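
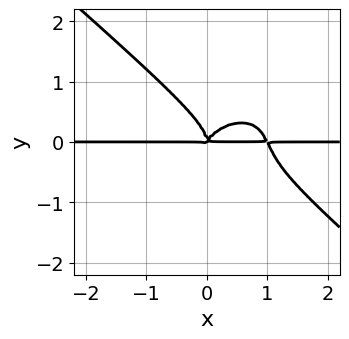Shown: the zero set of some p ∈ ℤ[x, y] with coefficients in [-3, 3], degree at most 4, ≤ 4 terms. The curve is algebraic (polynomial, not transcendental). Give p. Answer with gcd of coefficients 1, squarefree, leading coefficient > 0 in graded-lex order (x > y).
The degree is 4 — no degree-3 curve has this shape.
Reading off the gridlines: the visible x-axis segment lies entirely on the curve.
Assembling these constraints gives the stated polynomial.

2*x^3*y + 3*y^4 - 2*x^2*y + x*y^2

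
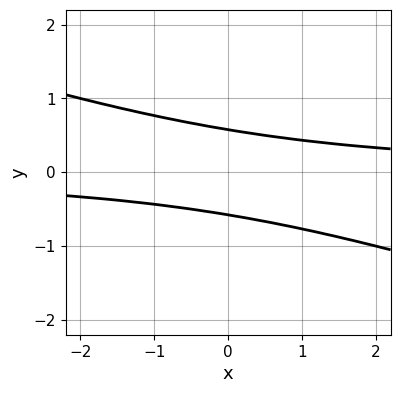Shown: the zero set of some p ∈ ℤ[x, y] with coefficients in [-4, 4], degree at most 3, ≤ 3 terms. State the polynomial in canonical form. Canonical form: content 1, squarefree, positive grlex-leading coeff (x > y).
x*y + 3*y^2 - 1

First, degree: a generic line meets the curve in up to 2 points, so deg p = 2.
Next, reading off the gridlines: no x-intercept at any integer in the box.
Finally, assembling these constraints gives the stated polynomial.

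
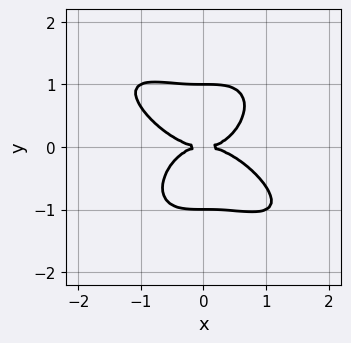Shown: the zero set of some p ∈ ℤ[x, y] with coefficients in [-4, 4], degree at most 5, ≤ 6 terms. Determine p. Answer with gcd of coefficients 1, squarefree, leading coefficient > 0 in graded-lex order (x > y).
2*x^4 + 2*x^3*y + 3*y^4 - 3*y^2

deg p = 4. No degree-3 curve has this shape.
From the axis intercepts and sections: among the integer gridlines, it crosses the y-axis at y ∈ {-1, 0, 1}; it meets the x-axis at x = 0 (among the integer gridlines).
These observations pin down the coefficients.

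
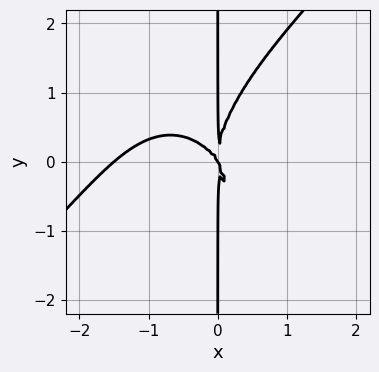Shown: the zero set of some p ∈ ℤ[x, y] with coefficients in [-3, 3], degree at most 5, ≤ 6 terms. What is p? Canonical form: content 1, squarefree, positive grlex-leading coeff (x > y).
First, deg p = 4. A generic line meets the curve in up to 4 points.
Then, from the axis intercepts and sections: the visible y-axis segment lies entirely on the curve; one x-axis crossing is at x = 0.
Finally, the integer polynomial consistent with all of this is the stated p.

2*x^4 - x^3*y - x*y^3 + 3*x^3 + 2*x^2*y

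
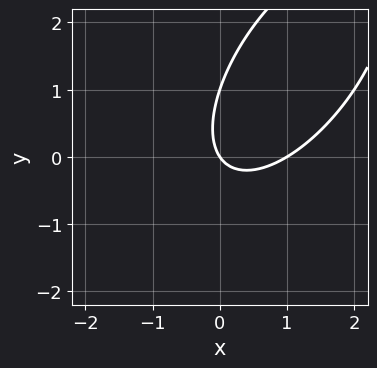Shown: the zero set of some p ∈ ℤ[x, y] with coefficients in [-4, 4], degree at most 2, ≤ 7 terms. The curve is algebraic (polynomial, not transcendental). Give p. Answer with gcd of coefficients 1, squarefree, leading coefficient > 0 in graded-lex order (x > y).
(a) The degree is 2 — the shape is more complex than any degree-1 curve.
(b) Against the integer gridlines: among the integer gridlines, it crosses the y-axis at y ∈ {0, 1}; among the integer gridlines, it crosses the x-axis at x ∈ {0, 1}.
(c) These observations pin down the coefficients.

3*x^2 - 3*x*y + 2*y^2 - 3*x - 2*y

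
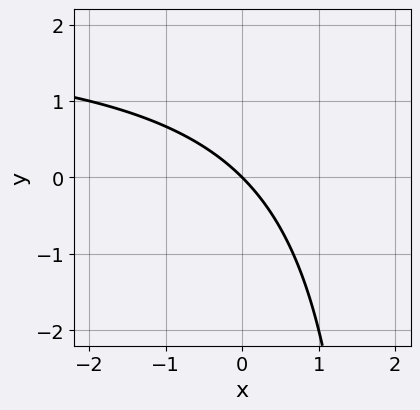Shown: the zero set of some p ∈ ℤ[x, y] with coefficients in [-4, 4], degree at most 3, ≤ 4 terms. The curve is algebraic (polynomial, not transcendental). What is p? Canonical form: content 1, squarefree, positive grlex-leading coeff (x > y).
(a) deg p = 2.
(b) Checking where it meets the axes: it meets the x-axis at x = 0 (among the integer gridlines); it crosses the y-axis at the gridline y = 0.
(c) Assembling these constraints gives the stated polynomial.

x*y - 2*x - 2*y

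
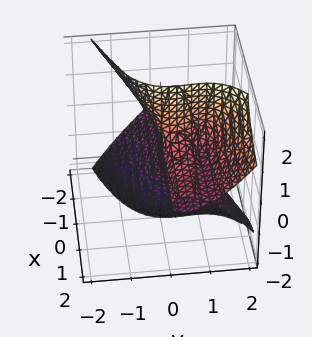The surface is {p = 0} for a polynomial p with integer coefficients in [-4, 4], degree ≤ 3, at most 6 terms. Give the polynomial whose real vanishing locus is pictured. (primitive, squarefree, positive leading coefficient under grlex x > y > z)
1. The degree is 3 — a generic line meets the surface in up to 3 points.
2. From the visible intercepts: it meets the y-axis at y = 0 (among the integer gridlines); every point of the z-axis in the box is on the surface; every point of the x-axis in the box is on the surface.
3. These observations pin down the coefficients.

x*z^2 - y^3 + 2*y^2 - y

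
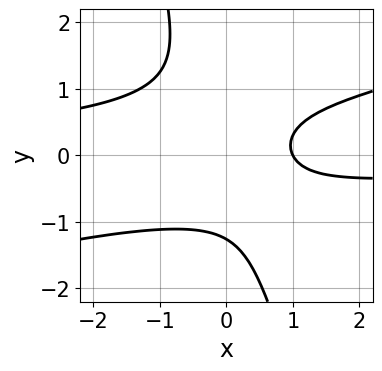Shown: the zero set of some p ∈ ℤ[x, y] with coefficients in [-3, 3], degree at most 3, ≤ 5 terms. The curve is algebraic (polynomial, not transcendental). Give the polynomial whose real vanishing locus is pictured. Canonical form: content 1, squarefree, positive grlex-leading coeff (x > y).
First, the degree is 3 — a generic line meets the curve in up to 3 points.
Then, observable constraints: one x-axis crossing is at x = 1.
Finally, solving for integer coefficients yields p as stated.

x^2*y - 3*x*y^2 - y^3 + 2*x - 2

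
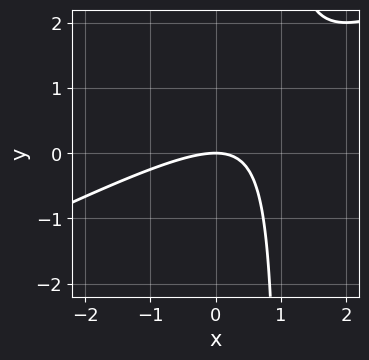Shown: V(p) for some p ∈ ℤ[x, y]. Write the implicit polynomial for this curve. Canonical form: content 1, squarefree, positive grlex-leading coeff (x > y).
x^2 - 2*x*y + 2*y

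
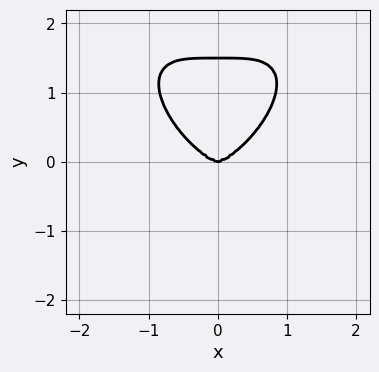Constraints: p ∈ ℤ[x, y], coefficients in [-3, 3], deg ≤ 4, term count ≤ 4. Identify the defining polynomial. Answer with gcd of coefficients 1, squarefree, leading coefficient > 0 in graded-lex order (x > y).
2*x^4 + 2*y^4 - 3*y^3

Degree: a generic line meets the curve in up to 4 points, so deg p = 4.
Symmetries: the x ↦ −x reflection is a symmetry, so x appears only in even powers.
Observable constraints: it crosses the x-axis at the gridline x = 0; one y-axis crossing is at y = 0.
Solving for integer coefficients yields p as stated.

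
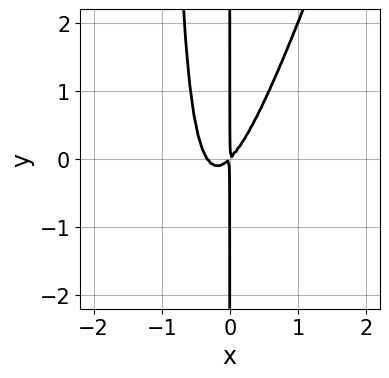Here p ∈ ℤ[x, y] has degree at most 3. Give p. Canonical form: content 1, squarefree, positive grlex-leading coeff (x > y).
1. deg p = 3.
2. From the axis intercepts and sections: every point of the y-axis in the box is on the curve.
3. Matching integer coefficients to the picture gives p.

3*x^3 - x^2*y + x^2 - x*y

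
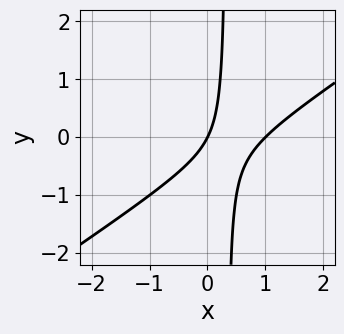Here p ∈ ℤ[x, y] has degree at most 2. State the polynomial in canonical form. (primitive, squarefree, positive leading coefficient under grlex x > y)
First, degree: no degree-1 curve has this shape, so deg p = 2.
Next, observable constraints: one y-axis crossing is at y = 0; among the integer gridlines, it crosses the x-axis at x ∈ {0, 1}.
Finally, together with the visible shape, these determine p as stated.

2*x^2 - 3*x*y - 2*x + y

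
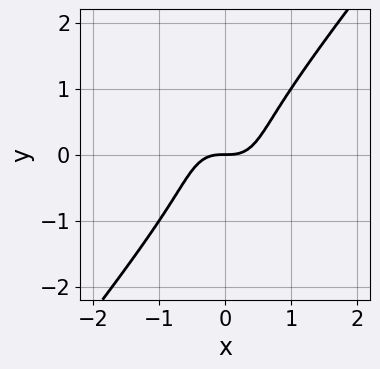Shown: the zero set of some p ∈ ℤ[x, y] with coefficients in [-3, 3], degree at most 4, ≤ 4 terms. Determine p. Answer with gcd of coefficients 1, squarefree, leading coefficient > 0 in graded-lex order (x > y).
2*x^3 - y^3 - y

1. The degree is 3 — a generic line meets the curve in up to 3 points.
2. Checking where it meets the axes: it meets the y-axis at y = 0 (among the integer gridlines); it meets the x-axis at x = 0 (among the integer gridlines).
3. The integer polynomial consistent with all of this is the stated p.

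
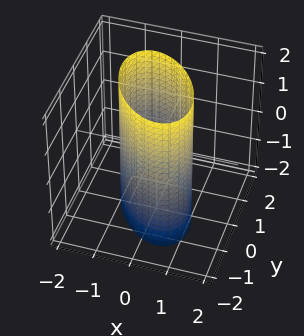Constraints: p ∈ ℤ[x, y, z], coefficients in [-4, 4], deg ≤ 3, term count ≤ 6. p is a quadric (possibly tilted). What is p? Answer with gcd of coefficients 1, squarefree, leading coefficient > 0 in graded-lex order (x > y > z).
1. deg p = 2. The shape is more complex than any degree-1 surface.
2. From the axis intercepts and sections: the x-axis gridline crossings are at x ∈ {-1, 1}; it misses every integer gridline on the z-axis.
3. Together with the visible shape, these determine p as stated.

3*x^2 + 2*x*y + 2*y^2 - 3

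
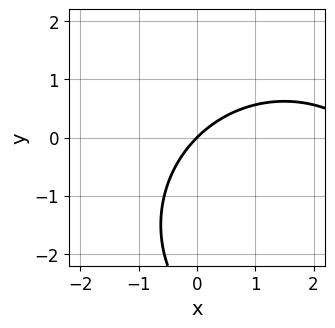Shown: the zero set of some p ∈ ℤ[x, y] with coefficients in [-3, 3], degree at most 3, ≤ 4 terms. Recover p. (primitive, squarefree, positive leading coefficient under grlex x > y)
(a) Degree: a generic line meets the curve in up to 2 points, so deg p = 2.
(b) Against the integer gridlines: it meets the x-axis at x = 0 (among the integer gridlines); it meets the y-axis at y = 0 (among the integer gridlines).
(c) The integer polynomial consistent with all of this is the stated p.

x^2 + y^2 - 3*x + 3*y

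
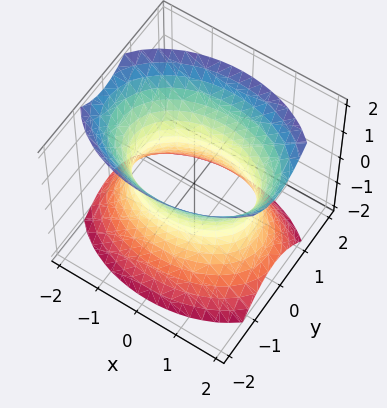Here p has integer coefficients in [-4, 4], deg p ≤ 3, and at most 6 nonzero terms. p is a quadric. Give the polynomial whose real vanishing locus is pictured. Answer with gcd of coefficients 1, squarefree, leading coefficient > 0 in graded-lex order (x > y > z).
First, deg p = 2. An hourglass — one-sheet hyperboloid; a quadric.
Next, symmetries: the y ↦ −y reflection is a symmetry, so y appears only in even powers; mirror symmetry x ↦ −x ⇒ only even powers of x; mirror symmetry z ↦ −z ⇒ only even powers of z.
Then, from the axis intercepts and sections: the surface avoids every integer z-axis point in the box; the y-axis gridline crossings are at y ∈ {-1, 1}.
Finally, together with the visible shape, these determine p as stated.

x^2 + 2*y^2 - z^2 - 2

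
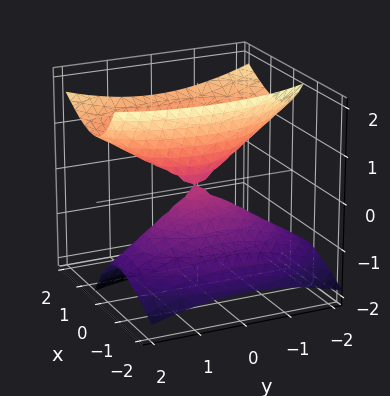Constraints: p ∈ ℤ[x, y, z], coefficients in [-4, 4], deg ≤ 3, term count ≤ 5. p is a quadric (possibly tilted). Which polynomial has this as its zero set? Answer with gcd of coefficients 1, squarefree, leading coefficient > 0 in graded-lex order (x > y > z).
3*x^2 - 3*x*z + y^2 - 2*z^2

(a) deg p = 2.
(b) Against the integer gridlines: it meets the x-axis at x = 0 (among the integer gridlines); it meets the z-axis at z = 0 (among the integer gridlines).
(c) Assembling these constraints gives the stated polynomial.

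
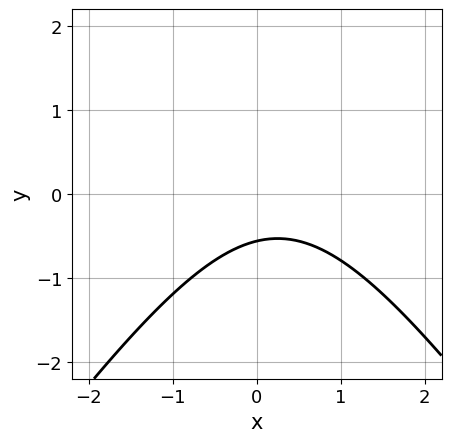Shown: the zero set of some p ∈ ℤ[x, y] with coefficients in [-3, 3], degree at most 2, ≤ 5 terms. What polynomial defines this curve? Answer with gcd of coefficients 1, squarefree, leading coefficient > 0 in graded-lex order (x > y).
2*x^2 - y^2 - x + 3*y + 2

1. Degree: a generic line meets the curve in up to 2 points, so deg p = 2.
2. Against the integer gridlines: no x-intercept at any integer in the box.
3. Fitting integer coefficients to these (and the overall shape) gives p.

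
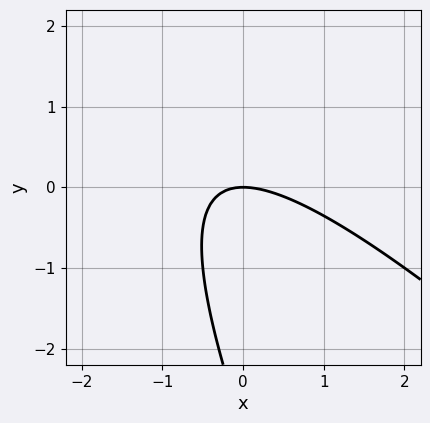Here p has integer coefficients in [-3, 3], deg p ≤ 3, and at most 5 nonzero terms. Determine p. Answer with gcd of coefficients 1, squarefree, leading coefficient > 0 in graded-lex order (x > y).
First, deg p = 2. A generic line meets the curve in up to 2 points.
Next, from the visible intercepts: one y-axis crossing is at y = 0; it meets the x-axis at x = 0 (among the integer gridlines).
Finally, assembling these constraints gives the stated polynomial.

2*x^2 + 3*x*y + y^2 + 3*y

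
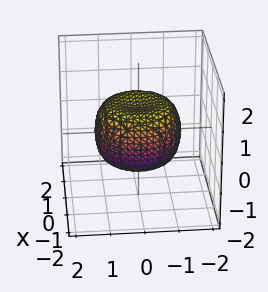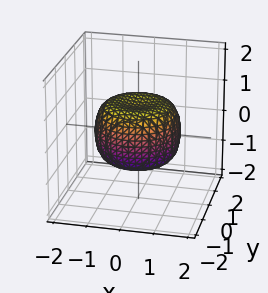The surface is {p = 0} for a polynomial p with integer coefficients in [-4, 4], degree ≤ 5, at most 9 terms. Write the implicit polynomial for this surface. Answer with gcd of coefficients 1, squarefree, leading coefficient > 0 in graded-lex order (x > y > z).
2*x^4 + 4*x^2*y^2 + 2*y^4 - 2*x^2 - 2*y^2 + 3*z^2 - 2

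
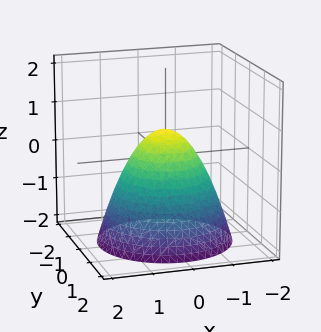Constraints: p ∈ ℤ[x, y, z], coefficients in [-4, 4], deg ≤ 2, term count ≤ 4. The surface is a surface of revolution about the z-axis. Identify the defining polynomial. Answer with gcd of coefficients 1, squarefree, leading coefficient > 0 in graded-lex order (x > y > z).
3*x^2 + 3*y^2 + 3*z - 2

1. The degree is 2 — no degree-1 surface has this shape.
2. Symmetry: every cross-section ⟂ z is a circle, so x, y appear only via x² + y².
3. From the axis intercepts and sections: a circular section at z = 0 has radius between 0 and 1.
4. Together with the visible shape, these determine p as stated.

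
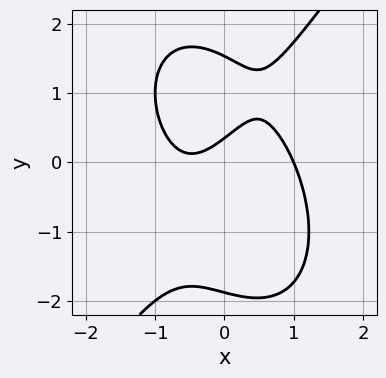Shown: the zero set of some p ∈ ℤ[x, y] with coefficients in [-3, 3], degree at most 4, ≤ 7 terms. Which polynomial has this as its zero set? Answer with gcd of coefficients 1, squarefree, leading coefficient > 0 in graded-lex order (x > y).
3*x^3 - y^3 - 2*x + 3*y - 1

(a) The degree is 3 — the shape is more complex than any degree-2 curve.
(b) From the visible intercepts: it meets the x-axis at x = 1 (among the integer gridlines).
(c) Putting this together gives p.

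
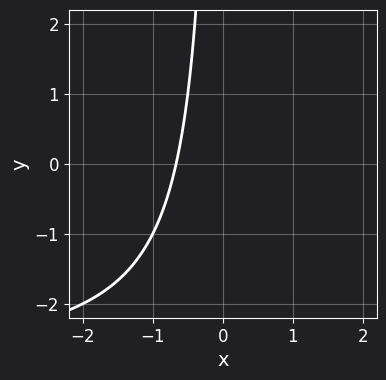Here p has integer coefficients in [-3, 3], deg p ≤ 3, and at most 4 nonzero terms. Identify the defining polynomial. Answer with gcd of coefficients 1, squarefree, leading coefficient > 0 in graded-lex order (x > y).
First, the degree is 2 — a generic line meets the curve in up to 2 points.
Then, from the visible intercepts: it misses every integer gridline on the y-axis.
Finally, matching integer coefficients to the picture gives p.

x*y + 3*x + 2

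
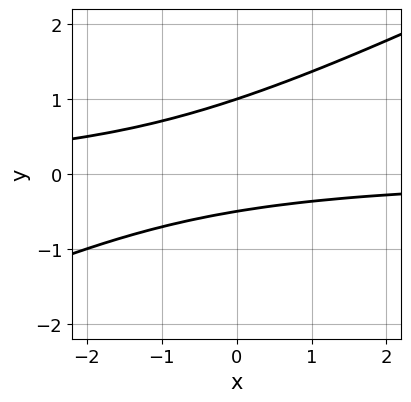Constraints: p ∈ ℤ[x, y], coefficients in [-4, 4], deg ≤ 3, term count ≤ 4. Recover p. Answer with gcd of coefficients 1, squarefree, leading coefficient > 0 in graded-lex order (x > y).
x*y - 2*y^2 + y + 1

(a) The degree is 2 — the shape is more complex than any degree-1 curve.
(b) From the axis intercepts and sections: one y-axis crossing is at y = 1; the curve avoids every integer x-axis point in the box.
(c) Putting this together gives p.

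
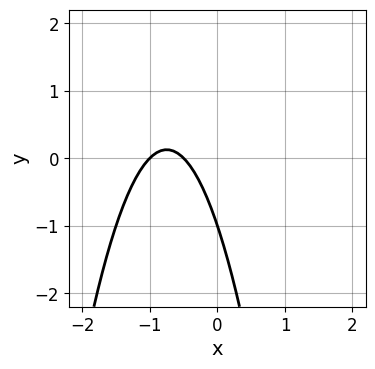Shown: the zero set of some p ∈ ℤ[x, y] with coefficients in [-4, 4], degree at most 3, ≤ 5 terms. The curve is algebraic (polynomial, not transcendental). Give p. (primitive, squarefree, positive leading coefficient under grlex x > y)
2*x^2 + 3*x + y + 1

Degree: no degree-1 curve has this shape, so deg p = 2.
Against the integer gridlines: it meets the y-axis at y = -1 (among the integer gridlines); one x-axis crossing is at x = -1.
Assembling these constraints gives the stated polynomial.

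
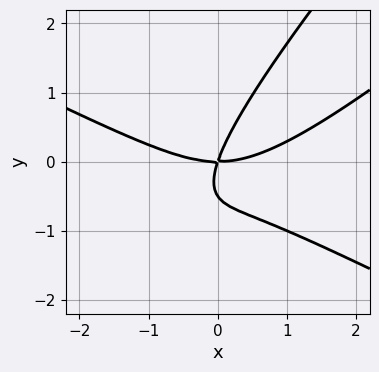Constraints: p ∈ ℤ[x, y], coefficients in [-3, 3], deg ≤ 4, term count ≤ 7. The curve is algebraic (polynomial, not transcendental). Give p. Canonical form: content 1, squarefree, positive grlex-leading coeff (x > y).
(a) Degree: a generic line meets the curve in up to 3 points, so deg p = 3.
(b) From the axis intercepts and sections: one y-axis crossing is at y = 0; it crosses the x-axis at the gridline x = 0.
(c) Solving for integer coefficients yields p as stated.

x^3 - 3*x*y^2 + 2*y^3 - 3*x*y + y^2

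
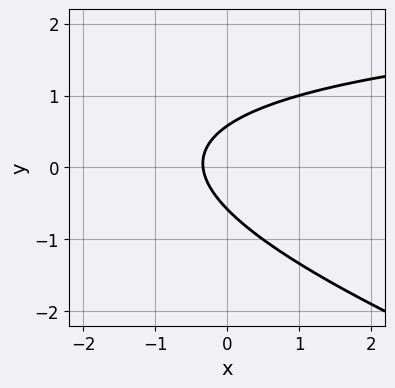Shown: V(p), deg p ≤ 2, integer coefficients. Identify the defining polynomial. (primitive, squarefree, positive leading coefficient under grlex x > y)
x*y + 3*y^2 - 3*x - 1

First, the degree is 2 — a generic line meets the curve in up to 2 points.
Finally, solving for integer coefficients yields p as stated.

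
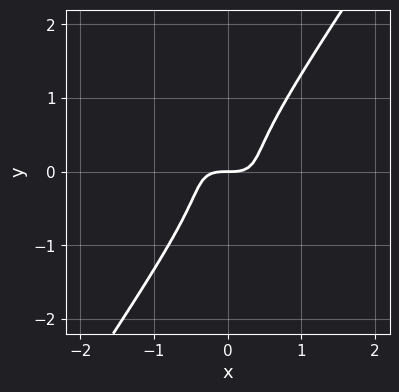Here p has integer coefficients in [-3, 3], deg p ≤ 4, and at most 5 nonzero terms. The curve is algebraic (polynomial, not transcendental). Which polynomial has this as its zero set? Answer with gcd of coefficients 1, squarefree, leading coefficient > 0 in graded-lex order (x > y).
2*x^3 + 3*x^2*y - 2*y^3 - y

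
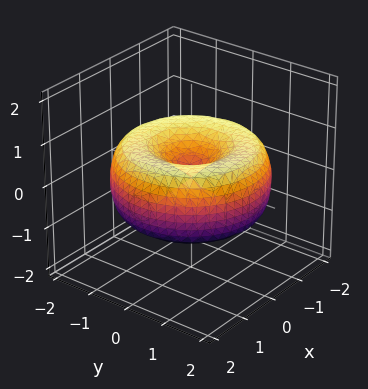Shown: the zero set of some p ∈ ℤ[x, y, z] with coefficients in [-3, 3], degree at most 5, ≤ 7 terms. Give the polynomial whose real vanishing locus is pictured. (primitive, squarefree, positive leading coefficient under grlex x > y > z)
x^4 + 2*x^2*y^2 + y^4 - 3*x^2 - 3*y^2 + 3*z^2

(a) deg p = 4. No degree-3 surface has this shape.
(b) Symmetries: every cross-section ⟂ z is a circle, so x, y appear only via x² + y².
(c) Observable constraints: it meets the y-axis at y = 0 (among the integer gridlines); a circular section at z = 0 has radius between 1 and 2; it meets the z-axis at z = 0 (among the integer gridlines); it meets the x-axis at x = 0 (among the integer gridlines).
(d) Matching integer coefficients to the picture gives p.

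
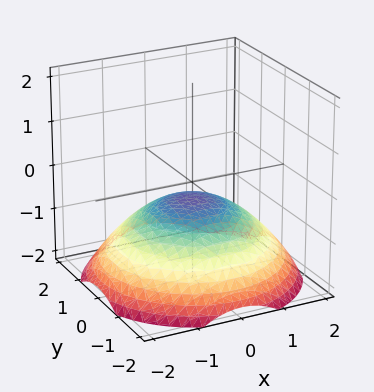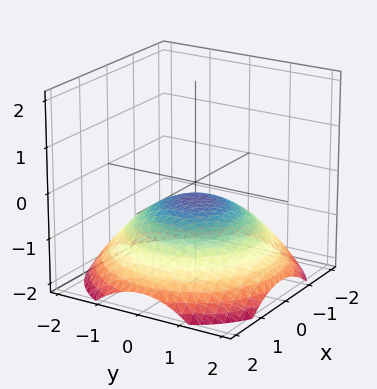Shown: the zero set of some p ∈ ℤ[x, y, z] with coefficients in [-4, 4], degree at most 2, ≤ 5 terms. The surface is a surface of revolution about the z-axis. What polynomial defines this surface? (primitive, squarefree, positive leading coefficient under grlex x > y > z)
x^2 + y^2 + 3*z + 1

First, the degree is 2 — no degree-1 surface has this shape.
Next, by symmetry, the z-axis is an axis of rotation, so x and y enter only as x² + y².
Next, from the visible intercepts: it misses every integer gridline on the y-axis; it misses every integer gridline on the x-axis; a circular section at z = -1 has radius between 1 and 2.
Finally, assembling these constraints gives the stated polynomial.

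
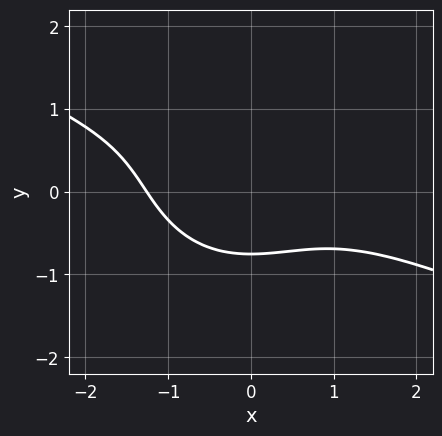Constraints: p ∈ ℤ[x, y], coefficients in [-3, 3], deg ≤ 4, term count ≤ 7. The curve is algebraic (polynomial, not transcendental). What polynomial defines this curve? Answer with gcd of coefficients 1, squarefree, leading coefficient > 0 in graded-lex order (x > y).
First, deg p = 3.
Finally, the integer polynomial consistent with all of this is the stated p.

x^3 + 2*x^2*y + 2*y^3 - 2*y^2 + 2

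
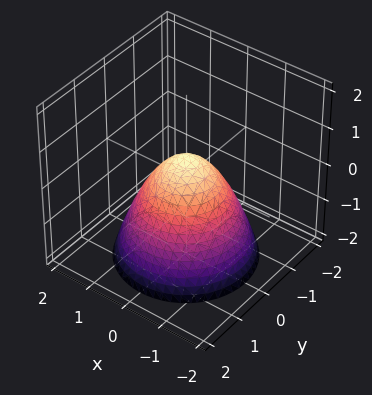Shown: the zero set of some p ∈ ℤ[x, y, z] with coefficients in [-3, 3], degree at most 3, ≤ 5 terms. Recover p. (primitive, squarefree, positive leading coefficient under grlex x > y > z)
First, deg p = 2. The shape is more complex than any degree-1 surface.
Then, symmetries: rotational symmetry about the z-axis ⇒ p depends on x, y only through x² + y².
Then, observable constraints: a circular section at z = -1 has radius between 1 and 2.
Finally, assembling these constraints gives the stated polynomial.

2*x^2 + 2*y^2 + 2*z - 1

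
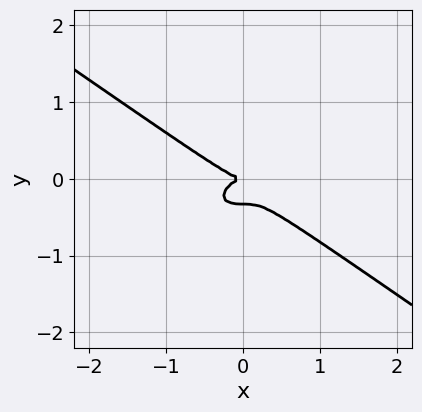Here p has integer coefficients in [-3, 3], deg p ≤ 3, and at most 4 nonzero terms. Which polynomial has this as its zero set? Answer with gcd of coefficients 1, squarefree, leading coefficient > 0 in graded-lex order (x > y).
(a) deg p = 3. A generic line meets the curve in up to 3 points.
(b) Observable constraints: it crosses the y-axis at the gridline y = 0; it meets the x-axis at x = 0 (among the integer gridlines).
(c) Assembling these constraints gives the stated polynomial.

x^3 + 3*y^3 + y^2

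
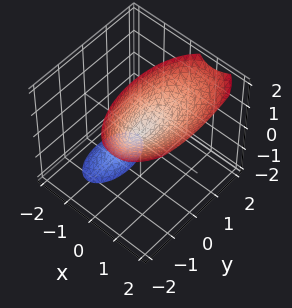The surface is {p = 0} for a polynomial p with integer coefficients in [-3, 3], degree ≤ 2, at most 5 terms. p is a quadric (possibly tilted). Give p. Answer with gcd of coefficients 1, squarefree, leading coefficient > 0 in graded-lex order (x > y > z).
The picture has 2 separate pieces. Treating them together as one polynomial.
The degree is 2 — the shape is more complex than any degree-1 surface.
Reading off the gridlines: it crosses the x-axis at the gridline x = 0; it meets the z-axis at z = 0 (among the integer gridlines).
Solving for integer coefficients yields p as stated.

3*x^2 - 3*x*z + y^2 - z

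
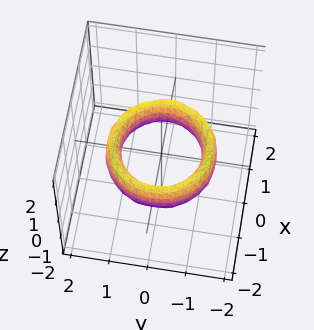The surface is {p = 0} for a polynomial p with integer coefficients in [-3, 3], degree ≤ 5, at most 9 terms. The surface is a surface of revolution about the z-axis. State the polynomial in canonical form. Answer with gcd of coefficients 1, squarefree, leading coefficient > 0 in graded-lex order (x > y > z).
x^4 + 2*x^2*y^2 + y^4 - 3*x^2 - 3*y^2 + z^2 + 2

First, degree: no degree-3 surface has this shape, so deg p = 4.
Next, symmetries: rotational symmetry about the z-axis ⇒ p depends on x, y only through x² + y².
Then, checking where it meets the axes: no z-intercept at any integer in the box; the x-axis gridline crossings are at x ∈ {-1, 1}.
Finally, solving for integer coefficients yields p as stated. Check: (0, -1, 0) on the y-axis lies on the surface, and p(0, -1, 0) = 0. ✓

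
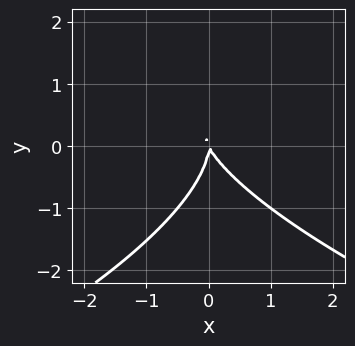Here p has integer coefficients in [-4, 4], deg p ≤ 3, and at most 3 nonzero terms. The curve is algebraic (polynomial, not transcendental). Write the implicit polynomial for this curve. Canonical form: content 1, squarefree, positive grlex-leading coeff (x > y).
y^3 + 2*x^2 + x*y

First, degree: the shape is more complex than any degree-2 curve, so deg p = 3.
Next, checking where it meets the axes: it crosses the x-axis at the gridline x = 0; it crosses the y-axis at the gridline y = 0.
Finally, putting this together gives p.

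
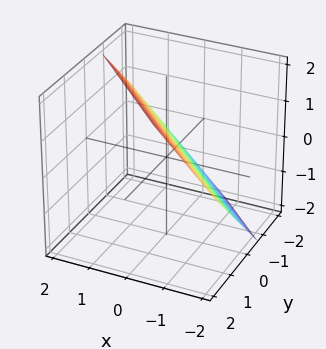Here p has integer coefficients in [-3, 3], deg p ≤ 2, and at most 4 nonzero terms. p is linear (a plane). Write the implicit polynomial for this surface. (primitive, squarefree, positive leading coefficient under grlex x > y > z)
3*x + 3*y - 3*z + 2

deg p = 1.
Matching integer coefficients to the picture gives p.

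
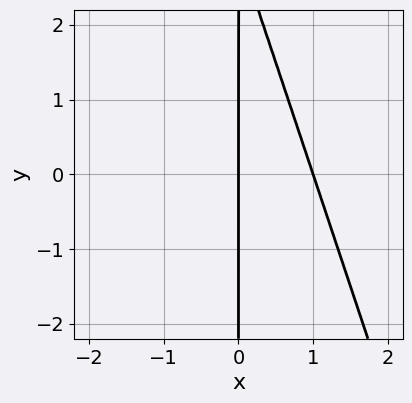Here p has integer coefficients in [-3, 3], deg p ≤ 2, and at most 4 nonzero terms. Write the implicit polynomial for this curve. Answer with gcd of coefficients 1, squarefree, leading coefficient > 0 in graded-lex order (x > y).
3*x^2 + x*y - 3*x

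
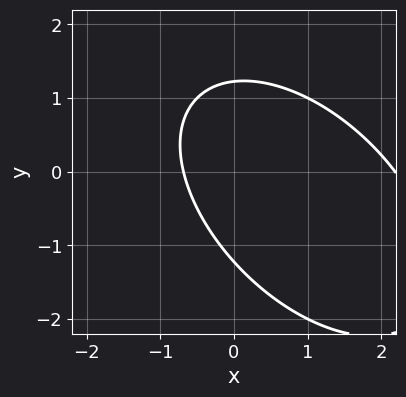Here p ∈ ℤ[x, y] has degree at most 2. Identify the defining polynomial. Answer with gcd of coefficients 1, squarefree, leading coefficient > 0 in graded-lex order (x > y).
1. Degree: a generic line meets the curve in up to 2 points, so deg p = 2.
2. Matching integer coefficients to the picture gives p.

2*x^2 + 2*x*y + 2*y^2 - 3*x - 3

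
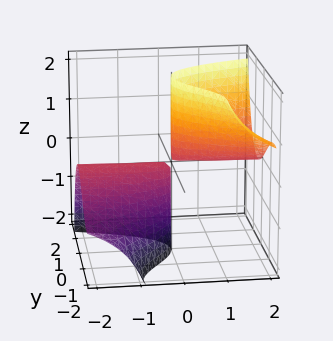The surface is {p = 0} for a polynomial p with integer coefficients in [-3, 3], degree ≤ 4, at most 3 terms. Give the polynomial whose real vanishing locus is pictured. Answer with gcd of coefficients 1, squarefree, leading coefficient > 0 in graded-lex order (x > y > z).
y^3 - 2*x*z + 3*y^2

(a) I count 2 distinct pieces. Treating them together as one polynomial.
(b) deg p = 3. The shape is more complex than any degree-2 surface.
(c) Checking where it meets the axes: every point of the z-axis in the box is on the surface; every point of the x-axis in the box is on the surface.
(d) Fitting integer coefficients to these (and the overall shape) gives p.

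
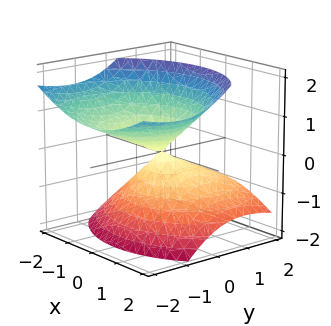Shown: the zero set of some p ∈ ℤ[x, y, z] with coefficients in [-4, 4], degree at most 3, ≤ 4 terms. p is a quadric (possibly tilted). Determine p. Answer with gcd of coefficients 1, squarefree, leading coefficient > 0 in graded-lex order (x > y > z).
2*x^2 + 2*y^2 + 3*y*z - 3*z^2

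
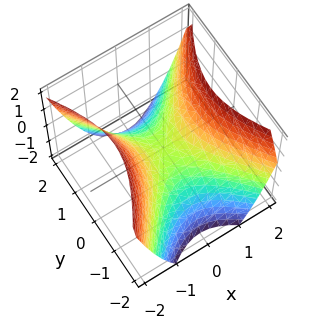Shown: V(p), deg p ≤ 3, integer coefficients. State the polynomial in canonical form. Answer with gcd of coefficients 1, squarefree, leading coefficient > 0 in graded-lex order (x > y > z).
3*x^2 - 2*y^2 - 3*z

(a) deg p = 2.
(b) Symmetries: mirror symmetry x ↦ −x ⇒ only even powers of x; the y ↦ −y reflection is a symmetry, so y appears only in even powers.
(c) Observable constraints: it crosses the z-axis at the gridline z = 0; it meets the y-axis at y = 0 (among the integer gridlines); it crosses the x-axis at the gridline x = 0.
(d) Assembling these constraints gives the stated polynomial.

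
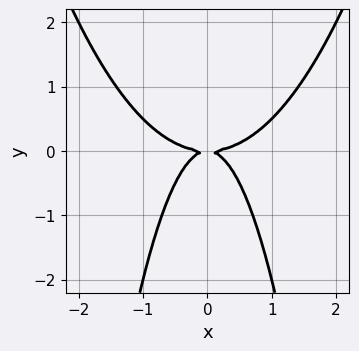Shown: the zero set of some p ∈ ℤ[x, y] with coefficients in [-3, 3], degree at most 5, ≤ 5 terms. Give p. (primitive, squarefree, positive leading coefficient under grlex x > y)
2*x^4 - 3*x^2*y - 2*y^2

(a) Degree: no degree-3 curve has this shape, so deg p = 4.
(b) Symmetries: the x ↦ −x reflection is a symmetry, so x appears only in even powers.
(c) Checking where it meets the axes: it meets the y-axis at y = 0 (among the integer gridlines); one x-axis crossing is at x = 0.
(d) Matching integer coefficients to the picture gives p.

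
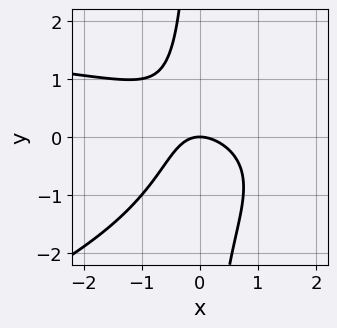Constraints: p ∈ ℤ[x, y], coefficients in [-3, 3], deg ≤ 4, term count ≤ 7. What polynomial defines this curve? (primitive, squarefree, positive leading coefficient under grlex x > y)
1. The degree is 3 — a generic line meets the curve in up to 3 points.
2. Checking where it meets the axes: one x-axis crossing is at x = 0; it meets the y-axis at y = 0 (among the integer gridlines).
3. These observations pin down the coefficients.

x^2*y - 3*x*y^2 - 3*x^2 - 2*x*y - 3*y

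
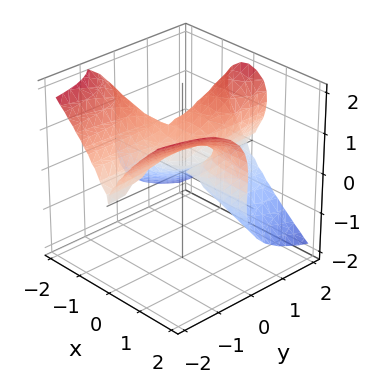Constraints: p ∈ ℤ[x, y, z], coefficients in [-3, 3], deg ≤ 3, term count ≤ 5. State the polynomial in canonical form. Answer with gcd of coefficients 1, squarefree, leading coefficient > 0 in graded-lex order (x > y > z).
3*x^2*y - y*z^2 + 2*z^3 - 2*z^2

The degree is 3 — a generic line meets the surface in up to 3 points.
From the axis intercepts and sections: it crosses the z-axis at the gridline z = 1; the visible x-axis segment lies entirely on the surface; every point of the y-axis in the box is on the surface.
Putting this together gives p.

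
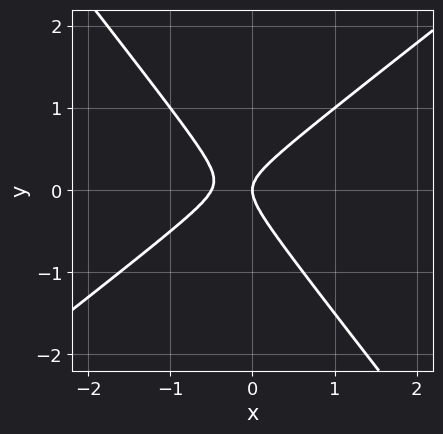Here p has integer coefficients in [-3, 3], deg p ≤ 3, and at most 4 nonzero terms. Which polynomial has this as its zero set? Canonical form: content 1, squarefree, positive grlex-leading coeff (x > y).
(a) deg p = 2. A generic line meets the curve in up to 2 points.
(b) Against the integer gridlines: one x-axis crossing is at x = 0; one y-axis crossing is at y = 0.
(c) Assembling these constraints gives the stated polynomial.

2*x^2 - x*y - 2*y^2 + x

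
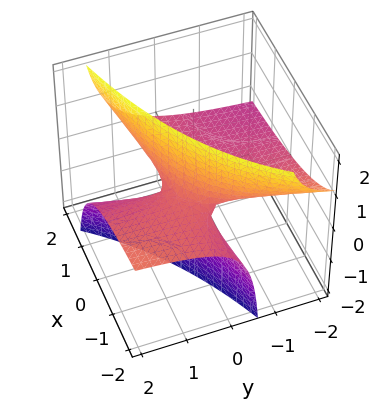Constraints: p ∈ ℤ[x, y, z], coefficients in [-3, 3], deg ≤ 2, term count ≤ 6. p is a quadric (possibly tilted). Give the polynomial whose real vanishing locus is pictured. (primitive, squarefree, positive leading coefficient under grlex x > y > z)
(a) Degree: no degree-1 surface has this shape, so deg p = 2.
(b) Checking where it meets the axes: the visible x-axis segment lies entirely on the surface; every point of the y-axis in the box is on the surface; it meets the z-axis at z = 0 (among the integer gridlines).
(c) The integer polynomial consistent with all of this is the stated p.

x*y - 2*x*z + 3*y*z - 2*z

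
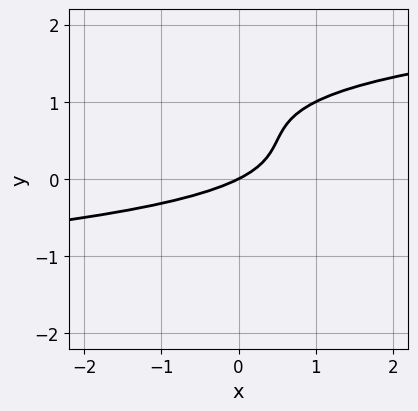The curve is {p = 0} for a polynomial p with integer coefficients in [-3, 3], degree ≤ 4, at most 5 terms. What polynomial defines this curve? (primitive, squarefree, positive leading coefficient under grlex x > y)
2*y^3 - 3*y^2 - x + 2*y

1. deg p = 3. No degree-2 curve has this shape.
2. Against the integer gridlines: it crosses the y-axis at the gridline y = 0; one x-axis crossing is at x = 0.
3. Assembling these constraints gives the stated polynomial.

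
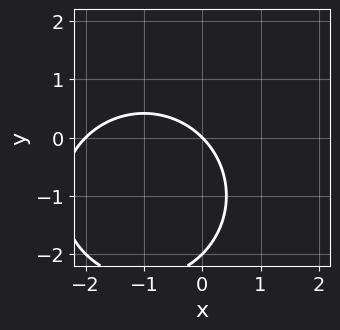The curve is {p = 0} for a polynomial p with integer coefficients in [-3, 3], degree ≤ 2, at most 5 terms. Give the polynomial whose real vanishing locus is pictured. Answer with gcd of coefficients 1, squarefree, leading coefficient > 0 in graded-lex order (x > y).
x^2 + y^2 + 2*x + 2*y

Degree: a generic line meets the curve in up to 2 points, so deg p = 2.
Reading off the gridlines: the y-axis gridline crossings are at y ∈ {-2, 0}; the x-axis gridline crossings are at x ∈ {-2, 0}.
Solving for integer coefficients yields p as stated.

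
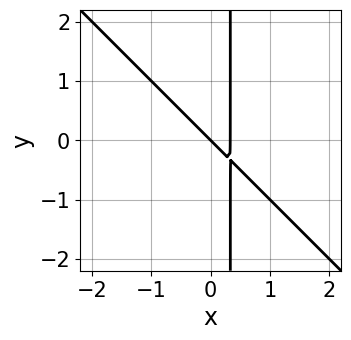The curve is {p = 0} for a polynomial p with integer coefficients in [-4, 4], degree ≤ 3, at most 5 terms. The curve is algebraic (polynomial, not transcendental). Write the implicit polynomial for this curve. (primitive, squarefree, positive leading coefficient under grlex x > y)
3*x^2 + 3*x*y - x - y

First, the degree is 2 — the shape is more complex than any degree-1 curve.
Next, from the axis intercepts and sections: one x-axis crossing is at x = 0; it meets the y-axis at y = 0 (among the integer gridlines).
Finally, assembling these constraints gives the stated polynomial.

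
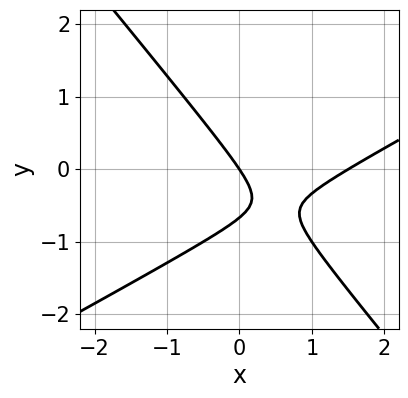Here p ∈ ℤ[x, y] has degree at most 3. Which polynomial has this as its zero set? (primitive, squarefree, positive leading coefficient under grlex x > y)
2*x^2 - 2*x*y - 3*y^2 - 3*x - 2*y

(a) Degree: the shape is more complex than any degree-1 curve, so deg p = 2.
(b) From the visible intercepts: one y-axis crossing is at y = 0; one x-axis crossing is at x = 0.
(c) Solving for integer coefficients yields p as stated.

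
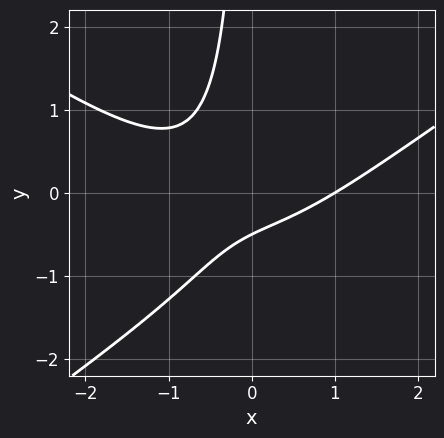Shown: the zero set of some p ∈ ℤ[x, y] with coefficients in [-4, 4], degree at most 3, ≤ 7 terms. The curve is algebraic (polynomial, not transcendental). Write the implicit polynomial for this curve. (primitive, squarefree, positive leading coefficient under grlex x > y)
x^3 - 2*x*y^2 - 3*x*y - 2*y - 1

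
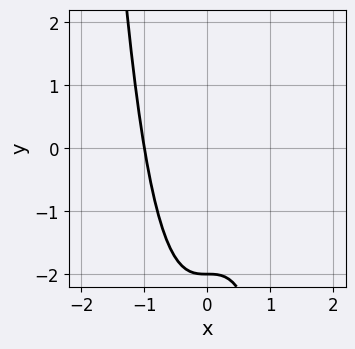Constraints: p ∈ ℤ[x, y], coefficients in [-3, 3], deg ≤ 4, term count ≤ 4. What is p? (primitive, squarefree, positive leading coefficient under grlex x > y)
The degree is 3 — a generic line meets the curve in up to 3 points.
Against the integer gridlines: it meets the x-axis at x = -1 (among the integer gridlines); one y-axis crossing is at y = -2.
Together with the visible shape, these determine p as stated.

2*x^3 + y + 2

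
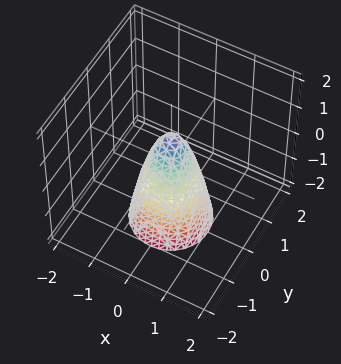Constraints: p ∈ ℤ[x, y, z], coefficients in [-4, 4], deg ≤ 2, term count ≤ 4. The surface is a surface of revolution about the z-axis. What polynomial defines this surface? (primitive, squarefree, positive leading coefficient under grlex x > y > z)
1. The degree is 2 — the shape is more complex than any degree-1 surface.
2. By symmetry, the z-axis is an axis of rotation, so x and y enter only as x² + y².
3. Against the integer gridlines: a circular section at z = 0 has radius between 0 and 1; one z-axis crossing is at z = 1.
4. Solving for integer coefficients yields p as stated.

3*x^2 + 3*y^2 + z - 1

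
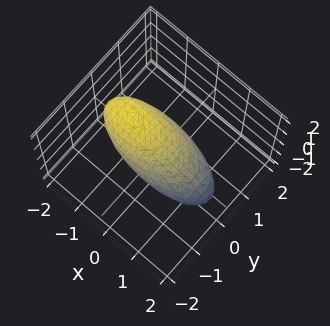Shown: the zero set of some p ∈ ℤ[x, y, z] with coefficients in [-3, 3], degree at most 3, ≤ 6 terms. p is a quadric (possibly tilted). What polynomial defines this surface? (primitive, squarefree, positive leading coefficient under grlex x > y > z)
x^2 + 2*x*z + 3*y^2 + 3*z^2 - 2

1. The degree is 2 — the shape is more complex than any degree-1 surface.
2. Matching integer coefficients to the picture gives p.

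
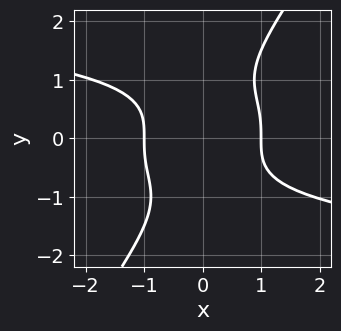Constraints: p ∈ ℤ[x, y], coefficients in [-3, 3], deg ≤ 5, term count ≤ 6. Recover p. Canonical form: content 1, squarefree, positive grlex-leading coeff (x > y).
Degree: a generic line meets the curve in up to 4 points, so deg p = 4.
Checking where it meets the axes: among the integer gridlines, it crosses the x-axis at x ∈ {-1, 1}; it misses every integer gridline on the y-axis.
Matching integer coefficients to the picture gives p.

3*x*y^3 - 2*y^4 + 3*x^2 - 3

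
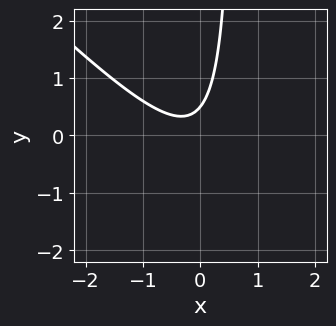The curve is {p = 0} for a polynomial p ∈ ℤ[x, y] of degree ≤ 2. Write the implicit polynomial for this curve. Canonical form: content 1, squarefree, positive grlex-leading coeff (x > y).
(a) The degree is 2 — no degree-1 curve has this shape.
(b) Against the integer gridlines: it misses every integer gridline on the x-axis.
(c) Solving for integer coefficients yields p as stated.

3*x^2 + 3*x*y + x - 2*y + 1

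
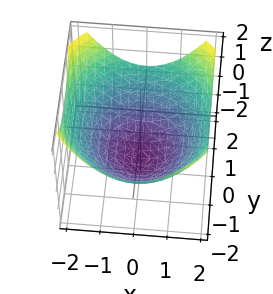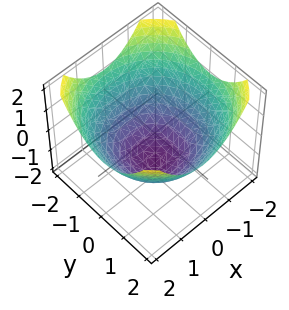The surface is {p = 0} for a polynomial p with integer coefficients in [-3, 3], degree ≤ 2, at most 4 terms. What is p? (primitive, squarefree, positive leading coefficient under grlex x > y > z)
x^2 + y^2 - 2*z - 3

First, the degree is 2 — the shape is more complex than any degree-1 surface.
Next, symmetries: the surface is invariant under rotation about z: p = q(x² + y², z).
Next, from the visible intercepts: a circular section at z = -1 has radius exactly 1.
Finally, putting this together gives p.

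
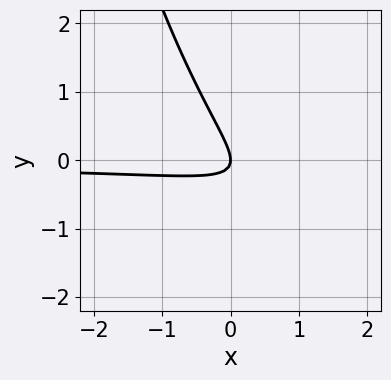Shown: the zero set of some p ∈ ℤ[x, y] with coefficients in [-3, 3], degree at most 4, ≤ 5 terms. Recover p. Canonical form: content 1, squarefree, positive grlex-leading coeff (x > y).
1. deg p = 3. A generic line meets the curve in up to 3 points.
2. Checking where it meets the axes: it meets the y-axis at y = 0 (among the integer gridlines); one x-axis crossing is at x = 0.
3. Solving for integer coefficients yields p as stated.

x^2*y - 3*x*y - 2*y^2 - x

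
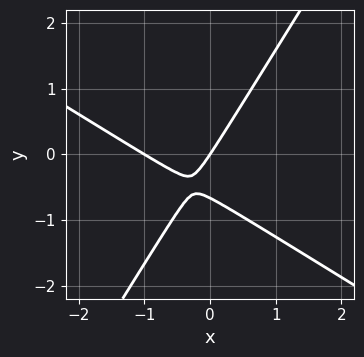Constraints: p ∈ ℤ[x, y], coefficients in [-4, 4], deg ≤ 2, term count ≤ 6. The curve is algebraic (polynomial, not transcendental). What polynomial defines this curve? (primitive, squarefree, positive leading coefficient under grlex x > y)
1. The degree is 2 — the shape is more complex than any degree-1 curve.
2. Against the integer gridlines: the x-axis gridline crossings are at x ∈ {-1, 0}; one y-axis crossing is at y = 0.
3. Putting this together gives p.

3*x^2 + 3*x*y - 3*y^2 + 3*x - 2*y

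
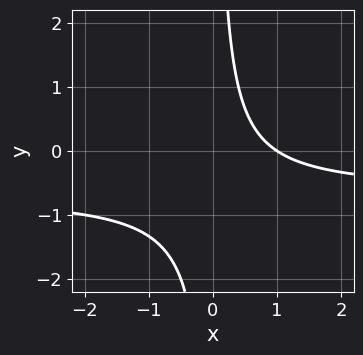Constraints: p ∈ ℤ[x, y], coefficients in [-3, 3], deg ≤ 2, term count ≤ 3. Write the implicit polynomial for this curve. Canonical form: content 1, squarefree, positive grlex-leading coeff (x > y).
3*x*y + 2*x - 2

First, deg p = 2. The shape is more complex than any degree-1 curve.
Next, observable constraints: the curve avoids every integer y-axis point in the box; it crosses the x-axis at the gridline x = 1.
Finally, the integer polynomial consistent with all of this is the stated p.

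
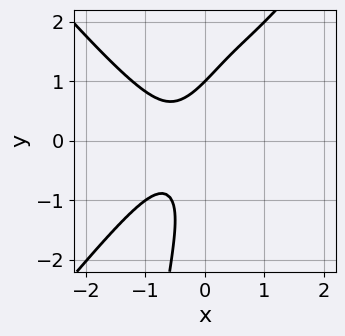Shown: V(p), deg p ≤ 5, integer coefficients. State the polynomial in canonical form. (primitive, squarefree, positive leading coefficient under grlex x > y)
3*x^4 - 2*x^2*y^2 + 3*x*y^2 - y^3 + 1

The degree is 4 — no degree-3 curve has this shape.
Reading off the gridlines: the curve avoids every integer x-axis point in the box; it meets the y-axis at y = 1 (among the integer gridlines).
Assembling these constraints gives the stated polynomial.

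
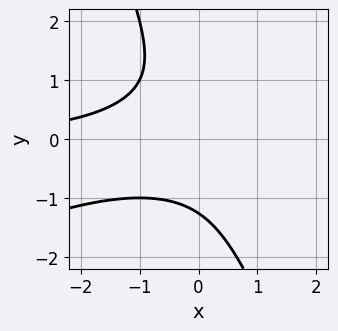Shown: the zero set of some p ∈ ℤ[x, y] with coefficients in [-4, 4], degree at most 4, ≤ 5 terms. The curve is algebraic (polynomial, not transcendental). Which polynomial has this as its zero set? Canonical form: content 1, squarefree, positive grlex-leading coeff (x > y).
x^2*y - 2*x*y^2 - y^3 - 2

Degree: a generic line meets the curve in up to 3 points, so deg p = 3.
Against the integer gridlines: no x-intercept at any integer in the box.
Matching integer coefficients to the picture gives p.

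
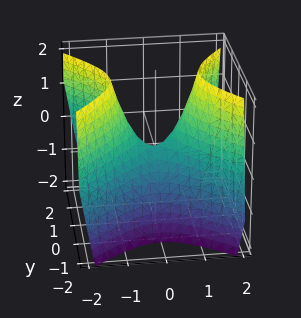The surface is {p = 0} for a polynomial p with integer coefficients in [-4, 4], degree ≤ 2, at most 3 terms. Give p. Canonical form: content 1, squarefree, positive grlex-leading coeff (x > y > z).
3*x^2 - 3*y^2 - 2*z

1. The degree is 2 — a hyperbolic paraboloid; a quadric.
2. Symmetries: the x ↦ −x reflection is a symmetry, so x appears only in even powers; it's symmetric under y → −y, forcing even powers of y.
3. Observable constraints: it crosses the z-axis at the gridline z = 0; it crosses the y-axis at the gridline y = 0.
4. Solving for integer coefficients yields p as stated.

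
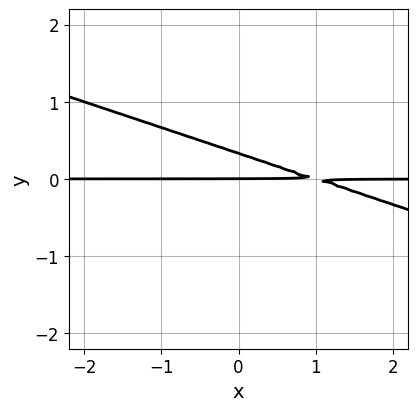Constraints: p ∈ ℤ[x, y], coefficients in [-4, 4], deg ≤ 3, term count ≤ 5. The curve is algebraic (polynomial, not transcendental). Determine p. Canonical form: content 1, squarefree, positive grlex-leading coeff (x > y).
x*y + 3*y^2 - y

First, deg p = 2. The shape is more complex than any degree-1 curve.
Then, checking where it meets the axes: it crosses the y-axis at the gridline y = 0; the visible x-axis segment lies entirely on the curve.
Finally, together with the visible shape, these determine p as stated.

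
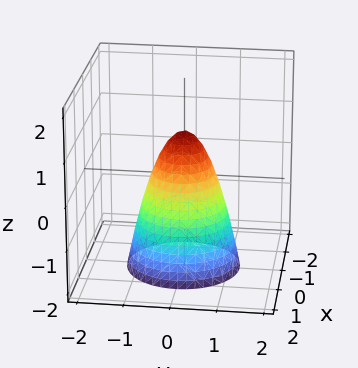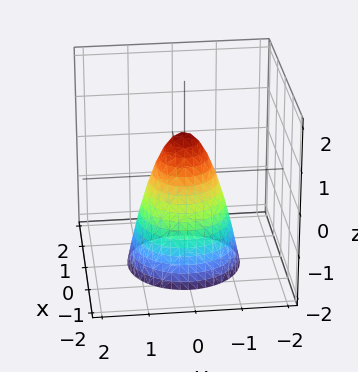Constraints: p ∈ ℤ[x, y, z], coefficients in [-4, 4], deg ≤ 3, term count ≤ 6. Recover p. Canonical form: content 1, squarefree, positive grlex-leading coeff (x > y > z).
1. The degree is 2 — the shape is more complex than any degree-1 surface.
2. Symmetries: rotational symmetry about the z-axis ⇒ p depends on x, y only through x² + y².
3. Against the integer gridlines: a circular section at z = -2 has radius between 1 and 2; it crosses the z-axis at the gridline z = 1.
4. Together with the visible shape, these determine p as stated.

2*x^2 + 2*y^2 + z - 1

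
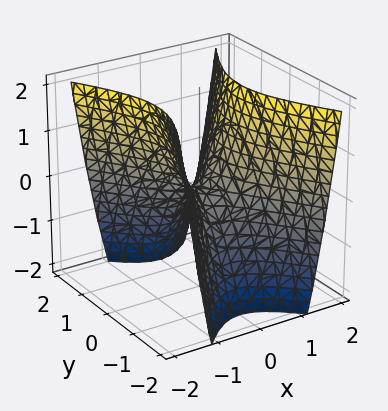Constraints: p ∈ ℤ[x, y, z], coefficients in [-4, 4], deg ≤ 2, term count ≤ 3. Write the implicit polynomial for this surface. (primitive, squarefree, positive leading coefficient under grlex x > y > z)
First, degree: a hyperbolic paraboloid; a quadric, so deg p = 2.
Then, symmetries: the x ↦ −x reflection is a symmetry, so x appears only in even powers; mirror symmetry y ↦ −y ⇒ only even powers of y.
Then, from the axis intercepts and sections: it meets the z-axis at z = 0 (among the integer gridlines); one y-axis crossing is at y = 0; it meets the x-axis at x = 0 (among the integer gridlines).
Finally, the integer polynomial consistent with all of this is the stated p.

2*x^2 - y^2 - z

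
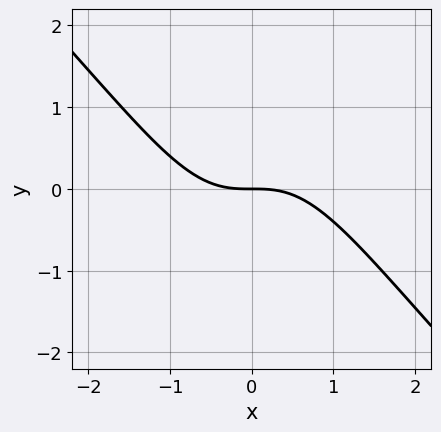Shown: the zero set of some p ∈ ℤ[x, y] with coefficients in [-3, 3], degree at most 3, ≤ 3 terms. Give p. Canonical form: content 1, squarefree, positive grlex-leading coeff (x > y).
2*x^3 + 2*x^2*y + 3*y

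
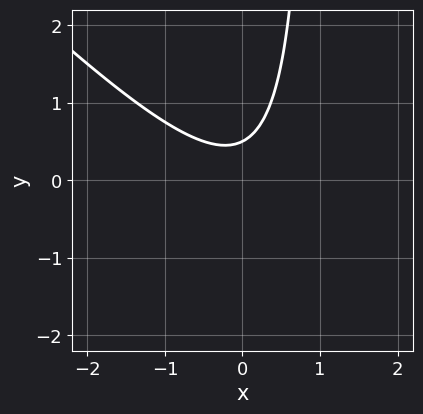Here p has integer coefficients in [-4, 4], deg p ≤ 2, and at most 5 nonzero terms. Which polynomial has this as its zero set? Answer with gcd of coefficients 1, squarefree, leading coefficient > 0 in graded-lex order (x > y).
(a) The degree is 2 — the shape is more complex than any degree-1 curve.
(b) Against the integer gridlines: no x-intercept at any integer in the box.
(c) Matching integer coefficients to the picture gives p.

2*x^2 + 2*x*y - 2*y + 1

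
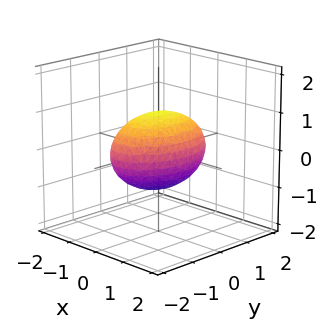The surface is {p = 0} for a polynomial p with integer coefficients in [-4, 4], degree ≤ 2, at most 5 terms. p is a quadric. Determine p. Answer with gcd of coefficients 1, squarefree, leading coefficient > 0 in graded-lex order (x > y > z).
2*x^2 + y^2 + 2*z^2 - 2

Degree: a closed, bounded, convex surface; a quadric, so deg p = 2.
Symmetries: mirror symmetry z ↦ −z ⇒ only even powers of z; mirror symmetry y ↦ −y ⇒ only even powers of y; it's symmetric under x → −x, forcing even powers of x.
From the visible intercepts: the z-axis gridline crossings are at z ∈ {-1, 1}; among the integer gridlines, it crosses the x-axis at x ∈ {-1, 1}.
Fitting integer coefficients to these (and the overall shape) gives p.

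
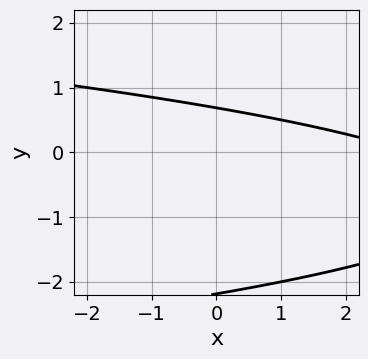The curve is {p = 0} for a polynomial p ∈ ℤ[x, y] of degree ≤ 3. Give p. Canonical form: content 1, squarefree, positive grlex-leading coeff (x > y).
1. Degree: a generic line meets the curve in up to 2 points, so deg p = 2.
2. From the axis intercepts and sections: no x-intercept at any integer in the box.
3. These observations pin down the coefficients.

2*y^2 + x + 3*y - 3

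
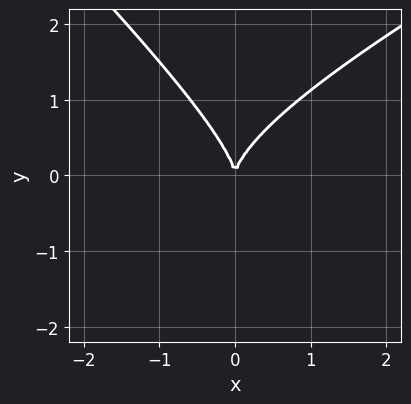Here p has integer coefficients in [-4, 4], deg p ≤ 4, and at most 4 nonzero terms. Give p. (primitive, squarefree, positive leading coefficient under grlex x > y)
x^2*y - x*y^2 - 2*y^3 + 3*x^2

1. Degree: a generic line meets the curve in up to 3 points, so deg p = 3.
2. Reading off the gridlines: one y-axis crossing is at y = 0; it crosses the x-axis at the gridline x = 0.
3. Assembling these constraints gives the stated polynomial.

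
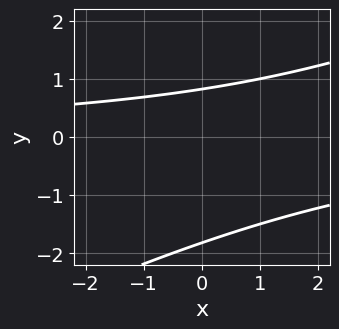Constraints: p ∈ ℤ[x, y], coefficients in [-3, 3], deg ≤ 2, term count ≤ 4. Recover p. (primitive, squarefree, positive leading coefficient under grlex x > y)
1. Degree: no degree-1 curve has this shape, so deg p = 2.
2. From the visible intercepts: the curve avoids every integer x-axis point in the box.
3. The integer polynomial consistent with all of this is the stated p.

x*y - 2*y^2 - 2*y + 3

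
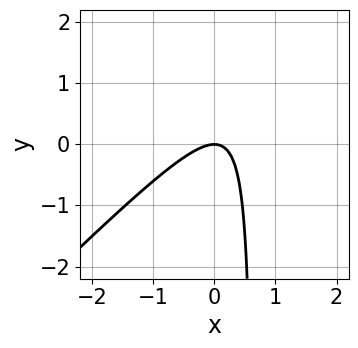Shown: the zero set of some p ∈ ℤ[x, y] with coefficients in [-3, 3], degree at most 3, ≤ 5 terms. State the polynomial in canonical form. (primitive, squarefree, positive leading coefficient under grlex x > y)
3*x^2 - 3*x*y + 2*y

First, degree: the shape is more complex than any degree-1 curve, so deg p = 2.
Then, checking where it meets the axes: it meets the x-axis at x = 0 (among the integer gridlines); it crosses the y-axis at the gridline y = 0.
Finally, solving for integer coefficients yields p as stated.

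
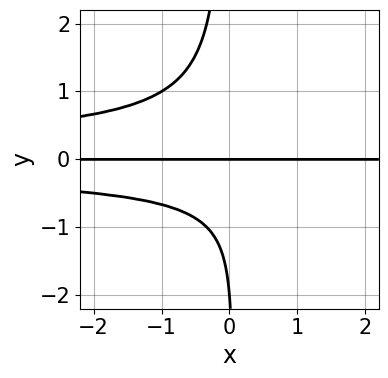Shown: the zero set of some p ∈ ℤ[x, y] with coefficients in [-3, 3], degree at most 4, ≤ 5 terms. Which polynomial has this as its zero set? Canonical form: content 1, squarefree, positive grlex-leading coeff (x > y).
3*x*y^3 + y^2 + 2*y

First, degree: no degree-3 curve has this shape, so deg p = 4.
Next, against the integer gridlines: the y-axis gridline crossings are at y ∈ {-2, 0}; every point of the x-axis in the box is on the curve.
Finally, together with the visible shape, these determine p as stated.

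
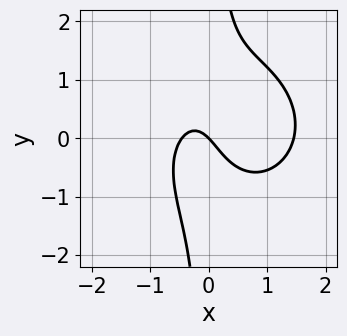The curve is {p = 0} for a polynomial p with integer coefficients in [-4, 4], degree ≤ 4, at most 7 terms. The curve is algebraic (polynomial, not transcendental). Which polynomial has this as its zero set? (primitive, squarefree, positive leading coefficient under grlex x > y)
3*x^3 + 3*x*y^2 - 3*x^2 - 2*x - 2*y

(a) deg p = 3.
(b) Checking where it meets the axes: it meets the x-axis at x = 0 (among the integer gridlines); one y-axis crossing is at y = 0.
(c) The integer polynomial consistent with all of this is the stated p.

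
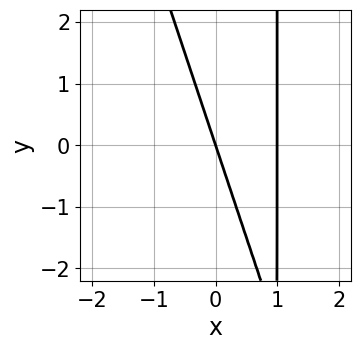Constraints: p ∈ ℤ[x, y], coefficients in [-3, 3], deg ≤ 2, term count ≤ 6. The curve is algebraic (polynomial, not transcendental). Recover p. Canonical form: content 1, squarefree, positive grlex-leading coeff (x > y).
Degree: a generic line meets the curve in up to 2 points, so deg p = 2.
Reading off the gridlines: it crosses the y-axis at the gridline y = 0; among the integer gridlines, it crosses the x-axis at x ∈ {0, 1}.
These observations pin down the coefficients.

3*x^2 + x*y - 3*x - y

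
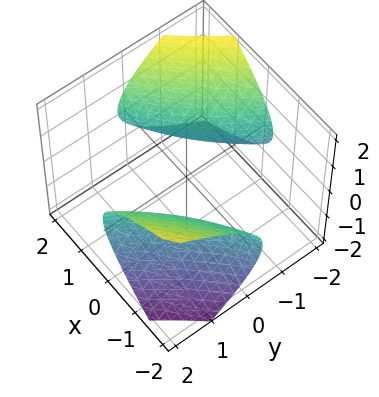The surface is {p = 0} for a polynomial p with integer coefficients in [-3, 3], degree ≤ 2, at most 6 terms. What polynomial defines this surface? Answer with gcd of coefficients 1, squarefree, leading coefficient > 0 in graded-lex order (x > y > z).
(a) The picture has 2 separate pieces.
(b) deg p = 2.
(c) Checking where it meets the axes: no z-intercept at any integer in the box.
(d) Solving for integer coefficients yields p as stated.

x^2 - 3*x*y + x*z + y^2 - 3*z^2 - 3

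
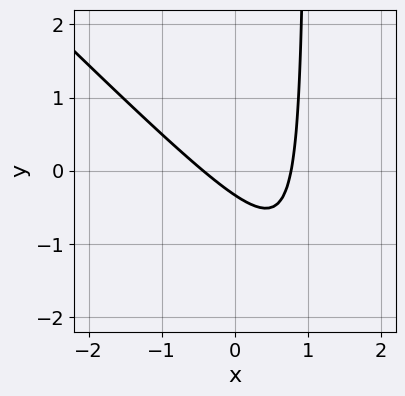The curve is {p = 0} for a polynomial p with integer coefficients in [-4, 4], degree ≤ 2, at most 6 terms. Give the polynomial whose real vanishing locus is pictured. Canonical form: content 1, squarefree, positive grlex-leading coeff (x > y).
3*x^2 + 3*x*y - x - 3*y - 1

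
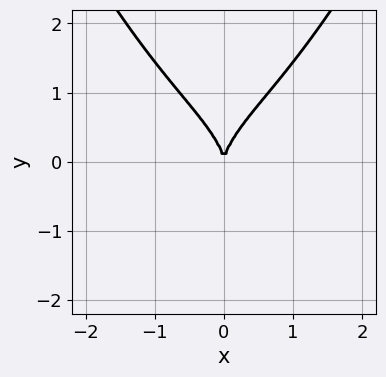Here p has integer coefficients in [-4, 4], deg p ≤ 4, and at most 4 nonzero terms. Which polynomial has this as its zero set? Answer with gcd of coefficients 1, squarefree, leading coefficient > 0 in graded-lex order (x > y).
x^4 - y^3 + 2*x^2

(a) Degree: the shape is more complex than any degree-3 curve, so deg p = 4.
(b) Symmetries: the x ↦ −x reflection is a symmetry, so x appears only in even powers.
(c) Reading off the gridlines: it meets the x-axis at x = 0 (among the integer gridlines); one y-axis crossing is at y = 0.
(d) Assembling these constraints gives the stated polynomial.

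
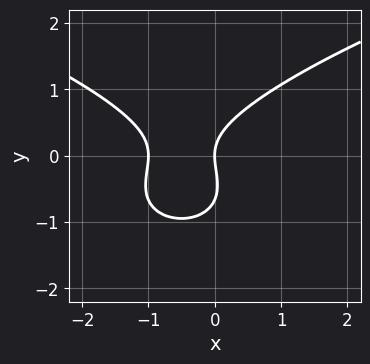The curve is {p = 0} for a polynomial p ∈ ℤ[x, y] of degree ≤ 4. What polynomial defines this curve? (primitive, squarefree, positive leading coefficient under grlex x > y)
First, the degree is 3 — the shape is more complex than any degree-2 curve.
Next, against the integer gridlines: one y-axis crossing is at y = 0; the x-axis gridline crossings are at x ∈ {-1, 0}.
Finally, matching integer coefficients to the picture gives p.

3*y^3 - 3*x^2 + 2*y^2 - 3*x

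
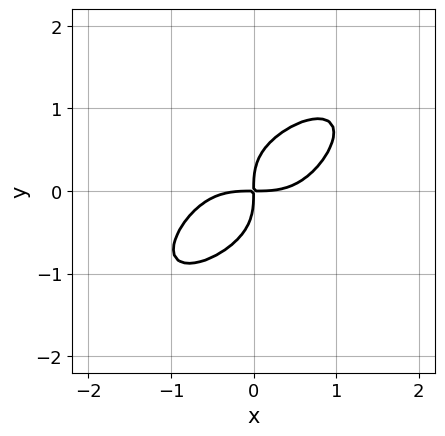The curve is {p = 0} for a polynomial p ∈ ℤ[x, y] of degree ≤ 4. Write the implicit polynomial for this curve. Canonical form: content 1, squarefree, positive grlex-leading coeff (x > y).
2*x^4 - x^2*y^2 + 3*y^4 - 3*x*y

(a) The degree is 4 — a generic line meets the curve in up to 4 points.
(b) The integer polynomial consistent with all of this is the stated p.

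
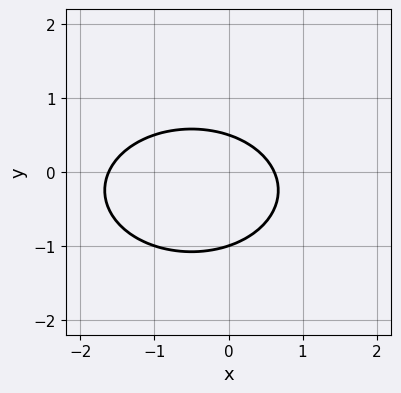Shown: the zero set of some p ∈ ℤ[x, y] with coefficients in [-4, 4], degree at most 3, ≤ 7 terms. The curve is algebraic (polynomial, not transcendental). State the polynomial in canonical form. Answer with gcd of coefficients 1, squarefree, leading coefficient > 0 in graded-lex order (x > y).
x^2 + 2*y^2 + x + y - 1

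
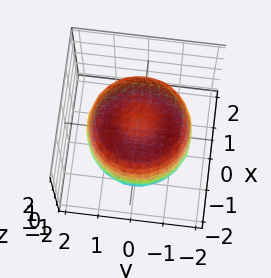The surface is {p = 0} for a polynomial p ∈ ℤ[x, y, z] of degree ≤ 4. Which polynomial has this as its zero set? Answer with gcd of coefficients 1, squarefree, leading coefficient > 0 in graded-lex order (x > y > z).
First, deg p = 4.
Next, symmetries: rotational symmetry about the z-axis ⇒ p depends on x, y only through x² + y².
Then, checking where it meets the axes: a circular section at z = -1 has radius between 1 and 2; among the integer gridlines, it crosses the z-axis at z ∈ {-1, 1}.
Finally, together with the visible shape, these determine p as stated.

x^4 + 2*x^2*y^2 + y^4 - 2*x^2 - 2*y^2 + z^2 - 1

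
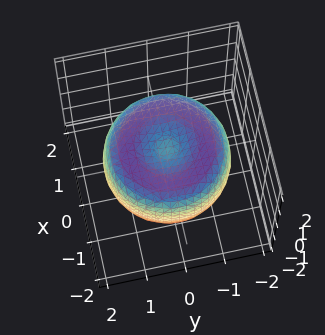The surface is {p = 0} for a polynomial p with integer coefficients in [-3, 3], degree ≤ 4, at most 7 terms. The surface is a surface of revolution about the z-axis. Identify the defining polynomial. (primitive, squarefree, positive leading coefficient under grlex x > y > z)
Degree: the shape is more complex than any degree-3 surface, so deg p = 4.
By symmetry, the surface is invariant under rotation about z: p = q(x² + y², z).
Checking where it meets the axes: a circular section at z = 0 has radius between 1 and 2.
Solving for integer coefficients yields p as stated.

x^4 + 2*x^2*y^2 + y^4 - 2*x^2 - 2*y^2 + 2*z^2 - 1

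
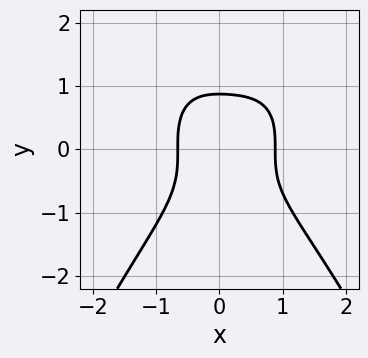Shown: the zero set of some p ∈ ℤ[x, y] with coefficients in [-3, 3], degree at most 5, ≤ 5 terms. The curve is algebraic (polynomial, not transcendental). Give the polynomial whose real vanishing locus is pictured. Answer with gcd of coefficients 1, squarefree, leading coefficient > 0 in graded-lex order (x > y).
First, degree: the shape is more complex than any degree-3 curve, so deg p = 4.
Finally, solving for integer coefficients yields p as stated.

3*x^4 - 2*x^3 + 3*y^3 + 2*x^2 - 2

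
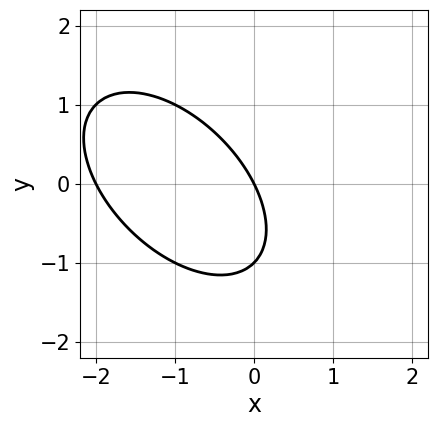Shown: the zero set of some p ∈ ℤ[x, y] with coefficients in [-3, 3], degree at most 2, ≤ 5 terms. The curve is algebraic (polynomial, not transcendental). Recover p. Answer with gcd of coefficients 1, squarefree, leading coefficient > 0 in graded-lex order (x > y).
x^2 + x*y + y^2 + 2*x + y

(a) The degree is 2 — a generic line meets the curve in up to 2 points.
(b) Reading off the gridlines: among the integer gridlines, it crosses the x-axis at x ∈ {-2, 0}; the y-axis gridline crossings are at y ∈ {-1, 0}.
(c) These observations pin down the coefficients.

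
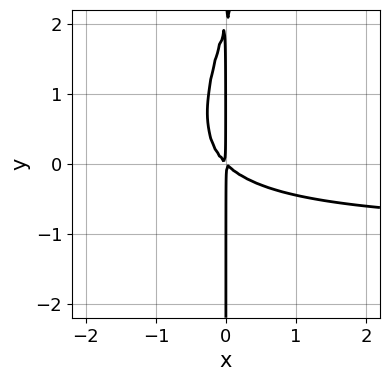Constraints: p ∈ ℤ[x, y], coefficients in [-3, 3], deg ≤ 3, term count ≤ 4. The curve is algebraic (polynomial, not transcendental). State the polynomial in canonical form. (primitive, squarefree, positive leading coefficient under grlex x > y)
First, deg p = 3.
Next, from the axis intercepts and sections: every point of the y-axis in the box is on the curve.
Finally, putting this together gives p.

2*x^2*y - x*y^2 + 2*x^2 + 2*x*y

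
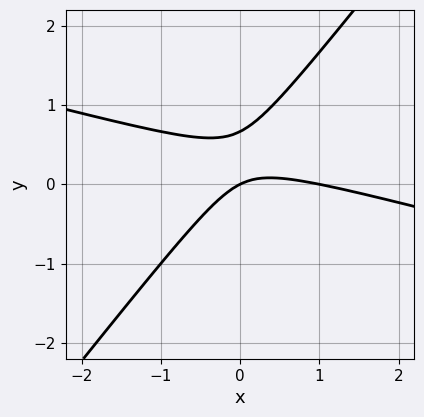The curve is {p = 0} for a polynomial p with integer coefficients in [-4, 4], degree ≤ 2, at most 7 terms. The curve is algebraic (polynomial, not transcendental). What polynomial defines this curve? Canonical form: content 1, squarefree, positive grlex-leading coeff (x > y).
x^2 + 3*x*y - 3*y^2 - x + 2*y

1. Degree: the shape is more complex than any degree-1 curve, so deg p = 2.
2. Observable constraints: it meets the y-axis at y = 0 (among the integer gridlines); the x-axis gridline crossings are at x ∈ {0, 1}.
3. Fitting integer coefficients to these (and the overall shape) gives p.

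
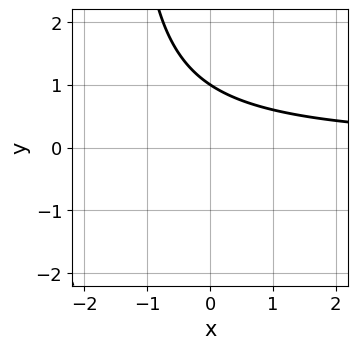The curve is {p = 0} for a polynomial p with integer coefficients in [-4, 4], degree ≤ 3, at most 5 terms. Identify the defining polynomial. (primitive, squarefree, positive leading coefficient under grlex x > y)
First, deg p = 2. No degree-1 curve has this shape.
Next, reading off the gridlines: one y-axis crossing is at y = 1; it misses every integer gridline on the x-axis.
Finally, matching integer coefficients to the picture gives p.

2*x*y + 3*y - 3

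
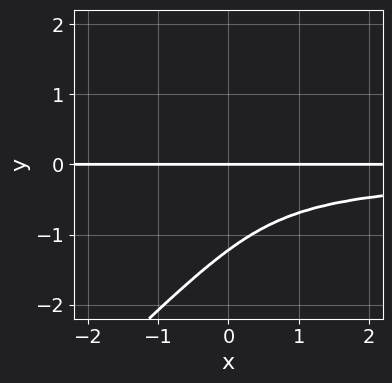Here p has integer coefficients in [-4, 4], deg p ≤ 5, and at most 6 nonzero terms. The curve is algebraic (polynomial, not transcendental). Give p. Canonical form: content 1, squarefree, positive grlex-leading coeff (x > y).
3*x*y^3 - 3*y^4 - 3*y^3 - y

Degree: the shape is more complex than any degree-3 curve, so deg p = 4.
Against the integer gridlines: the visible x-axis segment lies entirely on the curve; it crosses the y-axis at the gridline y = 0.
Putting this together gives p.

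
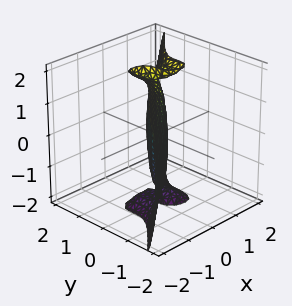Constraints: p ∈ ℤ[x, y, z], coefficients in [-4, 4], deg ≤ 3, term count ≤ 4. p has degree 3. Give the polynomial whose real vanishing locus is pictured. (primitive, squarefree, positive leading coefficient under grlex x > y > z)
The degree is 3 — the shape is more complex than any degree-2 surface.
From the visible intercepts: every point of the z-axis in the box is on the surface; one x-axis crossing is at x = 0.
Solving for integer coefficients yields p as stated.

2*x^3 - x*z^2 - 3*y^3 + 3*x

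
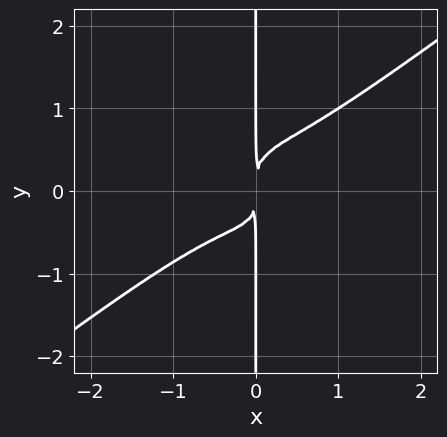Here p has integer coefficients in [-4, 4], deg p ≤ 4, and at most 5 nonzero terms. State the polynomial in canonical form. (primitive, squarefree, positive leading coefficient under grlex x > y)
The degree is 4 — no degree-3 curve has this shape.
From the axis intercepts and sections: the visible y-axis segment lies entirely on the curve.
Together with the visible shape, these determine p as stated.

3*x^4 - 3*x^2*y^2 - 3*x*y^3 + x^2*y + 2*x^2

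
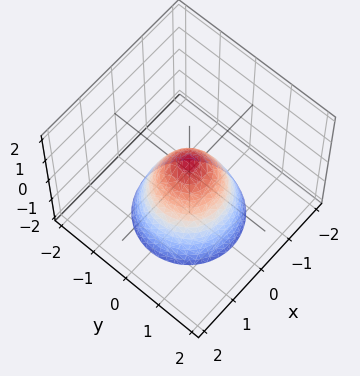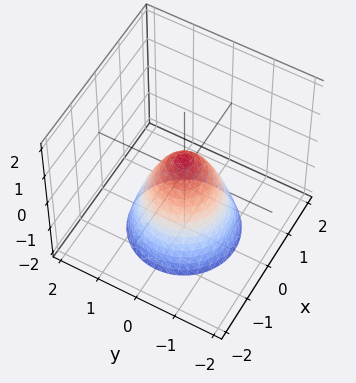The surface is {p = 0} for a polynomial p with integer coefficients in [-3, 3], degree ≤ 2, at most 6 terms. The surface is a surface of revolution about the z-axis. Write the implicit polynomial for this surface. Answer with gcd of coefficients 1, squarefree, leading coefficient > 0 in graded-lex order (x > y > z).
3*x^2 + 3*y^2 + 2*z - 1

Degree: no degree-1 surface has this shape, so deg p = 2.
Symmetry: every cross-section ⟂ z is a circle, so x, y appear only via x² + y².
Checking where it meets the axes: a circular section at z = 0 has radius between 0 and 1.
Solving for integer coefficients yields p as stated.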